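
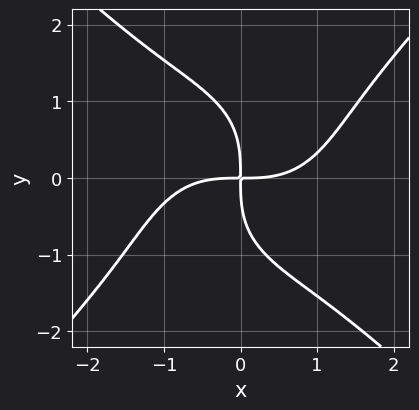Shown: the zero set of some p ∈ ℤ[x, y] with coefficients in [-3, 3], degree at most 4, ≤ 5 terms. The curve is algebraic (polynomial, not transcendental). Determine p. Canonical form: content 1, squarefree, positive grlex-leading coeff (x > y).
First, degree: no degree-3 curve has this shape, so deg p = 4.
Next, observable constraints: one x-axis crossing is at x = 0; it crosses the y-axis at the gridline y = 0.
Finally, fitting integer coefficients to these (and the overall shape) gives p.

x^4 - y^4 - 3*x*y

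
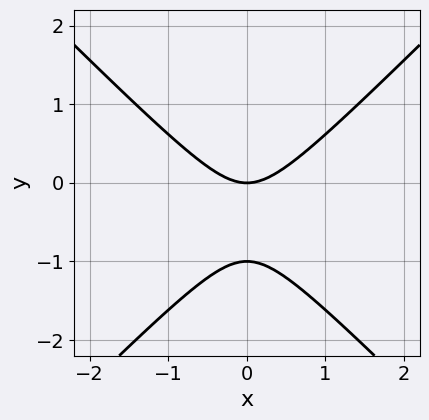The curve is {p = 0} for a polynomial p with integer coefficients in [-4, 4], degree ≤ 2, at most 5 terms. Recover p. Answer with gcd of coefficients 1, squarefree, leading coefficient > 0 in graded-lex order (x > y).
x^2 - y^2 - y

First, degree: the shape is more complex than any degree-1 curve, so deg p = 2.
Then, symmetries: the x ↦ −x reflection is a symmetry, so x appears only in even powers.
Next, against the integer gridlines: the y-axis gridline crossings are at y ∈ {-1, 0}; it crosses the x-axis at the gridline x = 0.
Finally, assembling these constraints gives the stated polynomial.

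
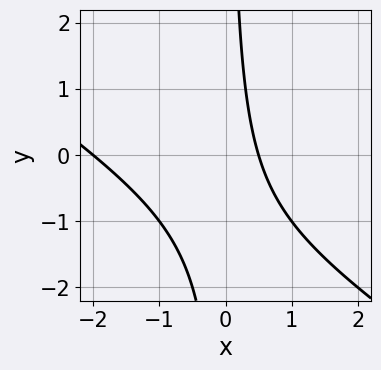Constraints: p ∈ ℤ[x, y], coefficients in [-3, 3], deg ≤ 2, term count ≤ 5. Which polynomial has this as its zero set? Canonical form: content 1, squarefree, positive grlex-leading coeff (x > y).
Degree: no degree-1 curve has this shape, so deg p = 2.
Reading off the gridlines: one x-axis crossing is at x = -2; it misses every integer gridline on the y-axis.
Solving for integer coefficients yields p as stated.

2*x^2 + 3*x*y + 3*x - 2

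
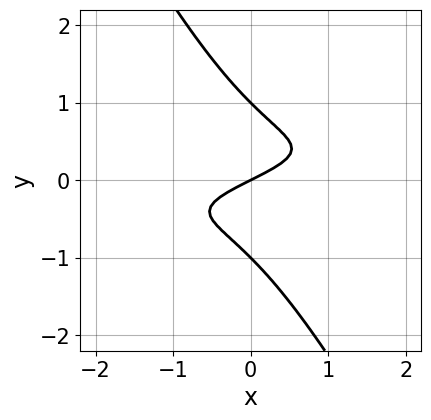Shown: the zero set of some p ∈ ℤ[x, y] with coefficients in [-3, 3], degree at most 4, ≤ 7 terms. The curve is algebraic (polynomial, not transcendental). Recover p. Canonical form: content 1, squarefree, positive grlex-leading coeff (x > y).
x^2*y - 3*x*y^2 - 2*y^3 - x + 2*y

(a) deg p = 3. No degree-2 curve has this shape.
(b) From the visible intercepts: it meets the x-axis at x = 0 (among the integer gridlines); among the integer gridlines, it crosses the y-axis at y ∈ {-1, 0, 1}.
(c) Assembling these constraints gives the stated polynomial.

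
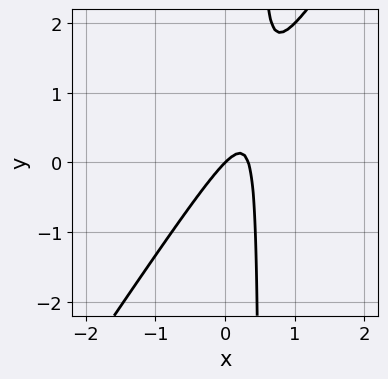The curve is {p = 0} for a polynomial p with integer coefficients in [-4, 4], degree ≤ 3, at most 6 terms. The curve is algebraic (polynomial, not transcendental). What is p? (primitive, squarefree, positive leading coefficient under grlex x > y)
3*x^2 - 2*x*y - x + y

Degree: a generic line meets the curve in up to 2 points, so deg p = 2.
Against the integer gridlines: one x-axis crossing is at x = 0; one y-axis crossing is at y = 0.
These observations pin down the coefficients.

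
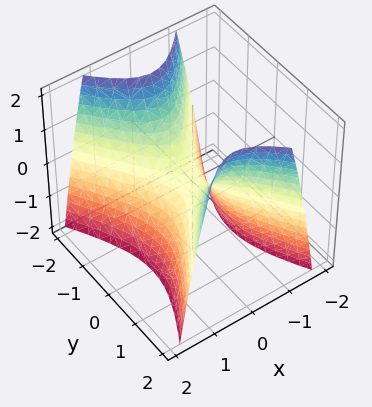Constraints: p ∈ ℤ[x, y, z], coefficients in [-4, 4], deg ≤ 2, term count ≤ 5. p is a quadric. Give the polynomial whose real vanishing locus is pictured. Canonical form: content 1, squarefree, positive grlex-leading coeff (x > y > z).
2*x^2 - y^2 + z

First, degree: a saddle surface; a quadric, so deg p = 2.
Then, symmetries: it's symmetric under y → −y, forcing even powers of y; the x ↦ −x reflection is a symmetry, so x appears only in even powers.
Next, against the integer gridlines: it crosses the y-axis at the gridline y = 0; one x-axis crossing is at x = 0; it crosses the z-axis at the gridline z = 0.
Finally, putting this together gives p.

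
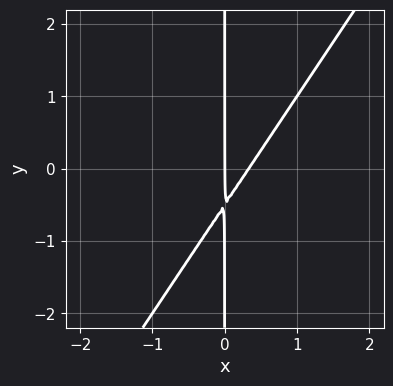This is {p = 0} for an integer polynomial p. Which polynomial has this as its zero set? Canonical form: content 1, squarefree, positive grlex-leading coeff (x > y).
First, deg p = 2.
Then, reading off the gridlines: every point of the y-axis in the box is on the curve; it crosses the x-axis at the gridline x = 0.
Finally, the integer polynomial consistent with all of this is the stated p.

3*x^2 - 2*x*y - x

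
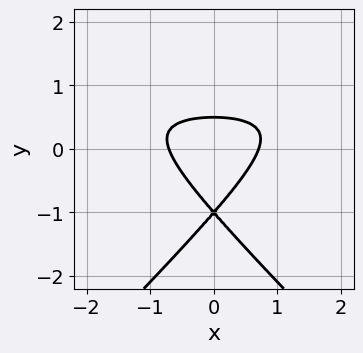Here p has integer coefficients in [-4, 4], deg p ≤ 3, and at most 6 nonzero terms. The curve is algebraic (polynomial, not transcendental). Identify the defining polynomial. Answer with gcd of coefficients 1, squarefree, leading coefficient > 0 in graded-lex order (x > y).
2*x^2*y - 2*y^3 - 2*x^2 - 3*y^2 + 1

First, degree: the shape is more complex than any degree-2 curve, so deg p = 3.
Next, symmetries: mirror symmetry x ↦ −x ⇒ only even powers of x.
Then, reading off the gridlines: it crosses the y-axis at the gridline y = -1.
Finally, putting this together gives p.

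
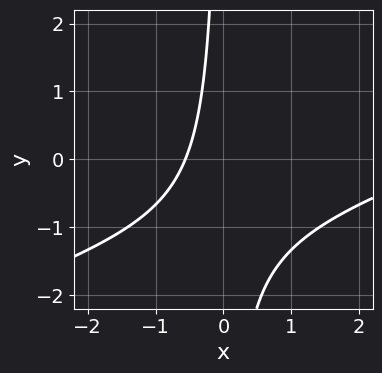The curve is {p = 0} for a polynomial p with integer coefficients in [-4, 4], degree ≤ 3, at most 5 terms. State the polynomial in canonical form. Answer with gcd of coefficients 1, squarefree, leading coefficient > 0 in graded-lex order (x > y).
x^2 - 3*x*y - 3*x - 2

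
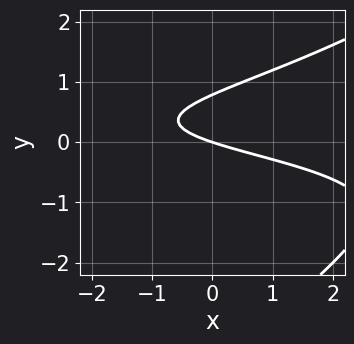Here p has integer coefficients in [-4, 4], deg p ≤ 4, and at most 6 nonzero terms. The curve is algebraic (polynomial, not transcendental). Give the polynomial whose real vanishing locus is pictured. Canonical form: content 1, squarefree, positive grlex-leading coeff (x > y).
x*y^2 - y^3 - 3*y^2 + x + 3*y

First, the degree is 3 — a generic line meets the curve in up to 3 points.
Next, observable constraints: it meets the x-axis at x = 0 (among the integer gridlines); it meets the y-axis at y = 0 (among the integer gridlines).
Finally, fitting integer coefficients to these (and the overall shape) gives p.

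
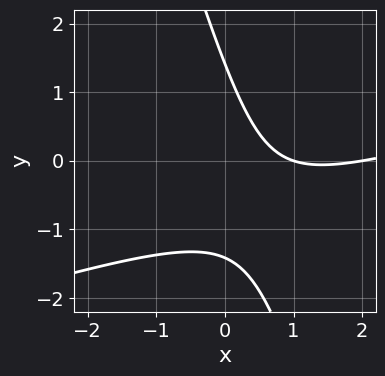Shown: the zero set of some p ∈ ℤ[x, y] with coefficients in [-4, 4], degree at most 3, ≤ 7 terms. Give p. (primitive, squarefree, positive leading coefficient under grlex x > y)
(a) deg p = 2. No degree-1 curve has this shape.
(b) From the visible intercepts: the x-axis gridline crossings are at x ∈ {1, 2}.
(c) The integer polynomial consistent with all of this is the stated p.

x^2 - 3*x*y - y^2 - 3*x + 2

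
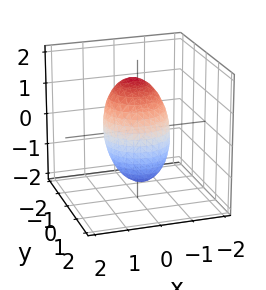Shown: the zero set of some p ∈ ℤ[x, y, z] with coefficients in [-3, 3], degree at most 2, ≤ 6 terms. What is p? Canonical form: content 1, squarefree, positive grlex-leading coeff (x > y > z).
(a) The degree is 2 — the shape is more complex than any degree-1 surface.
(b) Checking where it meets the axes: the x-axis gridline crossings are at x ∈ {-1, 1}; among the integer gridlines, it crosses the y-axis at y ∈ {-1, 1}.
(c) The integer polynomial consistent with all of this is the stated p.

2*x^2 + 2*y^2 + y*z + z^2 - 2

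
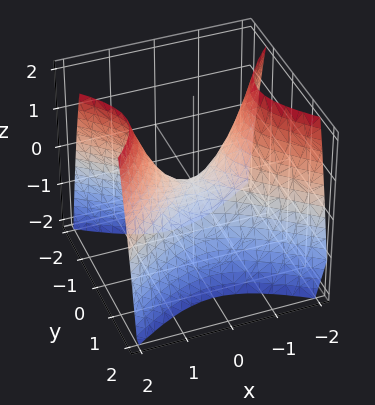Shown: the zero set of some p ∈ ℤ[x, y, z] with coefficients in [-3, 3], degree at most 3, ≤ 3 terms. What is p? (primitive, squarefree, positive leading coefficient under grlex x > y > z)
2*x^2 - 3*y^2 - 2*z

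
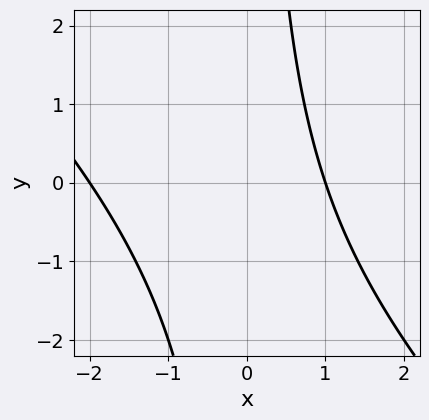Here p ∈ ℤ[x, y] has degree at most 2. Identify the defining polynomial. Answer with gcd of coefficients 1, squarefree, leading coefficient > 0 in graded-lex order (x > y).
x^2 + x*y + x - 2

(a) deg p = 2. The shape is more complex than any degree-1 curve.
(b) From the visible intercepts: the x-axis gridline crossings are at x ∈ {-2, 1}; no y-intercept at any integer in the box.
(c) Matching integer coefficients to the picture gives p.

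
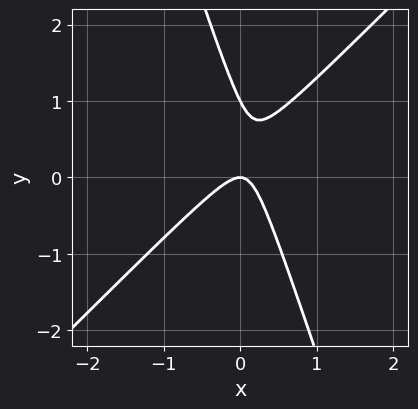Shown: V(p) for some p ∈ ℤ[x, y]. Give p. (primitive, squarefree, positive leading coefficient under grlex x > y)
deg p = 2.
Against the integer gridlines: one x-axis crossing is at x = 0; among the integer gridlines, it crosses the y-axis at y ∈ {0, 1}.
These observations pin down the coefficients.

3*x^2 - 2*x*y - y^2 + y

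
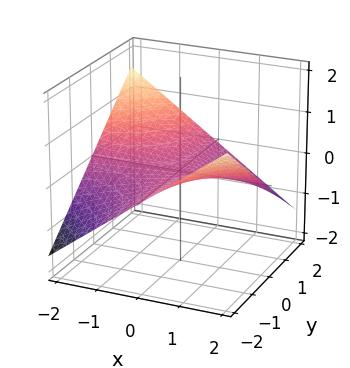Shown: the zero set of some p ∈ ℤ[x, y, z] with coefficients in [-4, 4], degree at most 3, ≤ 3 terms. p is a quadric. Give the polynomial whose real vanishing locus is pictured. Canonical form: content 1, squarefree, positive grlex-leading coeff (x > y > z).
Degree: a hyperbolic paraboloid; a quadric, so deg p = 2.
From the axis intercepts and sections: it meets the z-axis at z = 0 (among the integer gridlines); the visible y-axis segment lies entirely on the surface; the visible x-axis segment lies entirely on the surface.
Putting this together gives p.

x*y + 3*z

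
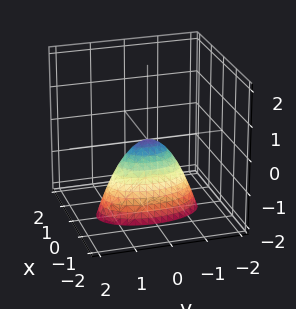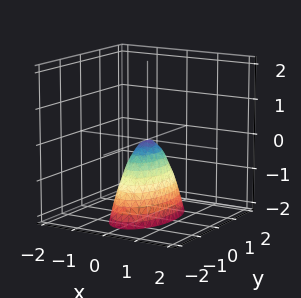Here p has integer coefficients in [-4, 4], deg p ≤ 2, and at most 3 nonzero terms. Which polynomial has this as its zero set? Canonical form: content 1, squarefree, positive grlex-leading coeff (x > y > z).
3*x^2 + y^2 + z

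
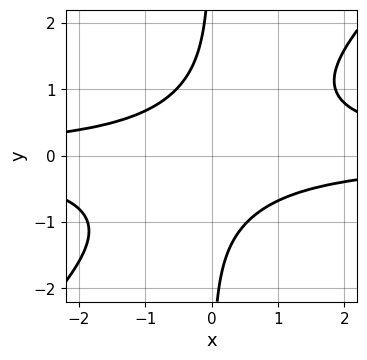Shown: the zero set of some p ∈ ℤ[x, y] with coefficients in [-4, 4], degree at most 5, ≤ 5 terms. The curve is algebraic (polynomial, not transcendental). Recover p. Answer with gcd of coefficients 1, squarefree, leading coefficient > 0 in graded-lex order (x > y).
3*x^2*y^2 - 3*x*y^3 - x*y - 3

First, degree: the shape is more complex than any degree-3 curve, so deg p = 4.
Next, reading off the gridlines: it misses every integer gridline on the y-axis; no x-intercept at any integer in the box.
Finally, solving for integer coefficients yields p as stated.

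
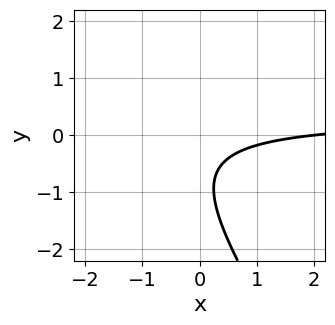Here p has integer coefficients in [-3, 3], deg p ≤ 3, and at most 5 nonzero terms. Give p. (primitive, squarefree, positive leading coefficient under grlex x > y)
3*x*y + 2*y^2 - x + 3*y + 2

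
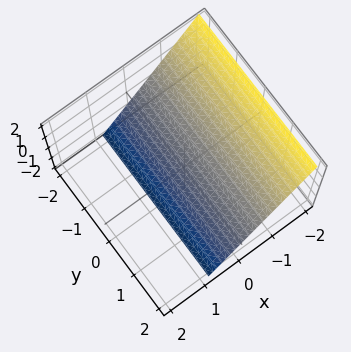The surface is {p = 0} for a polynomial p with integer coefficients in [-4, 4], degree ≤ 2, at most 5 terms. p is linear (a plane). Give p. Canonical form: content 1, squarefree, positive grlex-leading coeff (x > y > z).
(a) The degree is 1 — every cross-section is a straight line — this is a plane.
(b) Reading off the gridlines: the surface avoids every integer y-axis point in the box; it crosses the z-axis at the gridline z = -1.
(c) Putting this together gives p.

3*x + 2*z + 2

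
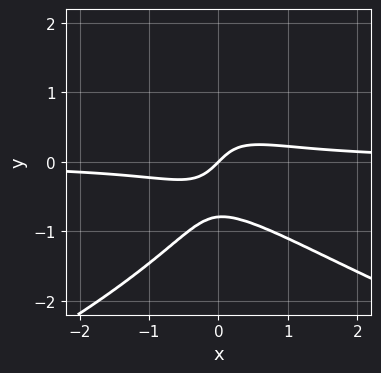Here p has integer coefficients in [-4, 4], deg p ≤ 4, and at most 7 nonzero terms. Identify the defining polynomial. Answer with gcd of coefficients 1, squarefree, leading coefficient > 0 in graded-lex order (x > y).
2*y^4 + 3*x^2*y + 2*x*y^2 - x + y

The degree is 4 — a generic line meets the curve in up to 4 points.
Reading off the gridlines: it crosses the y-axis at the gridline y = 0; it meets the x-axis at x = 0 (among the integer gridlines).
The integer polynomial consistent with all of this is the stated p.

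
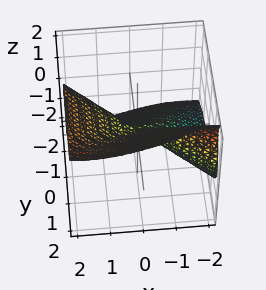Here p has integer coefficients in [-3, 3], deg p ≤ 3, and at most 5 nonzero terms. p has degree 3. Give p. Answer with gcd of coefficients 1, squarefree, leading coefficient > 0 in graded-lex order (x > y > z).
x^3 - 3*x*z^2 + 2*y^3 - 3*z^3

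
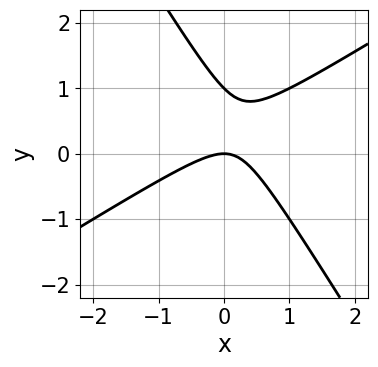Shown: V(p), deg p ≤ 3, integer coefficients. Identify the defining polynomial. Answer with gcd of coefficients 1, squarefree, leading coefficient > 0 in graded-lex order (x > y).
1. deg p = 2. No degree-1 curve has this shape.
2. From the visible intercepts: one x-axis crossing is at x = 0; among the integer gridlines, it crosses the y-axis at y ∈ {0, 1}.
3. These observations pin down the coefficients.

x^2 - x*y - y^2 + y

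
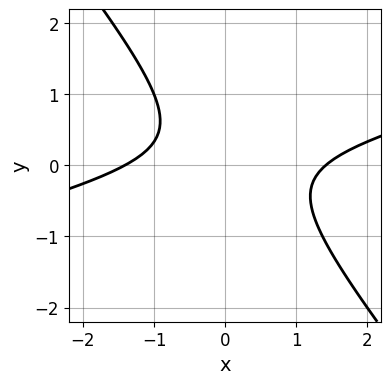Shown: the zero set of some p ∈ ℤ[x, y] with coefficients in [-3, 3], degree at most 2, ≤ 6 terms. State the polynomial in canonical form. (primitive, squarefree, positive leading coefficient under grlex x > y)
Degree: a generic line meets the curve in up to 2 points, so deg p = 2.
Observable constraints: no y-intercept at any integer in the box.
Assembling these constraints gives the stated polynomial.

x^2 - 3*x*y - 3*y^2 + y - 2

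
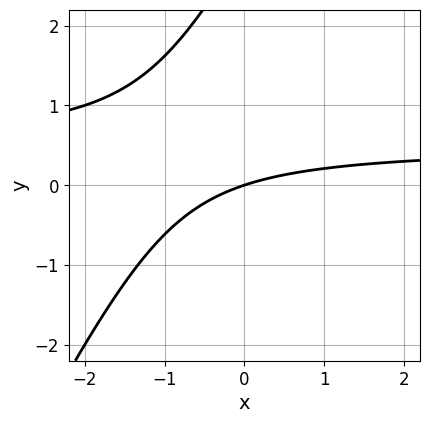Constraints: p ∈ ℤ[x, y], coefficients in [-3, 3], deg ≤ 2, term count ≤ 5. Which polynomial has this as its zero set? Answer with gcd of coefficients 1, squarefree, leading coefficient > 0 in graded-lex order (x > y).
deg p = 2.
Against the integer gridlines: it crosses the x-axis at the gridline x = 0; it crosses the y-axis at the gridline y = 0.
Assembling these constraints gives the stated polynomial.

2*x*y - y^2 - x + 3*y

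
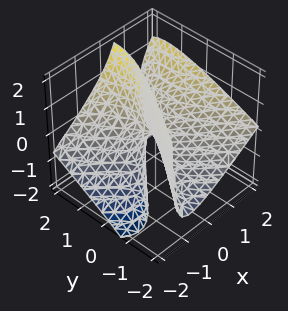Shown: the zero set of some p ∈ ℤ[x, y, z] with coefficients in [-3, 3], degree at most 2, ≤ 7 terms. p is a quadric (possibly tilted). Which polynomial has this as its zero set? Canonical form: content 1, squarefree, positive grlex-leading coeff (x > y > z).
1. The degree is 2 — no degree-1 surface has this shape.
2. Reading off the gridlines: one y-axis crossing is at y = 0; it meets the x-axis at x = 0 (among the integer gridlines); it meets the z-axis at z = 0 (among the integer gridlines).
3. These observations pin down the coefficients.

2*x^2 - 3*x*z - y^2 + 2*y*z - z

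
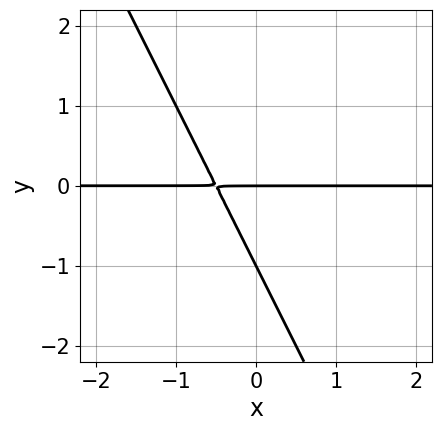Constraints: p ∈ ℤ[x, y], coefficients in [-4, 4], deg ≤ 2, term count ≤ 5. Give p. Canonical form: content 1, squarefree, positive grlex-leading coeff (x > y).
Degree: no degree-1 curve has this shape, so deg p = 2.
Reading off the gridlines: the visible x-axis segment lies entirely on the curve; among the integer gridlines, it crosses the y-axis at y ∈ {-1, 0}.
These observations pin down the coefficients.

2*x*y + y^2 + y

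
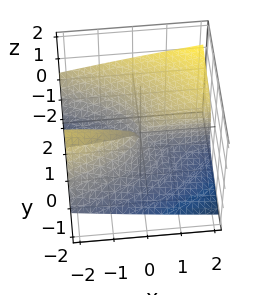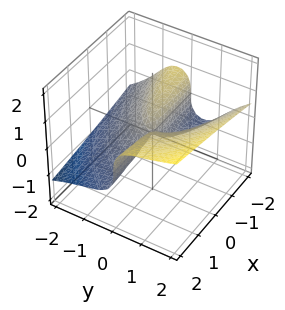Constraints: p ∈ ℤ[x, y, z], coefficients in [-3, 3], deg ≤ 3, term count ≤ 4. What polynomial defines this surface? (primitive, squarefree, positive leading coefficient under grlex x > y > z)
y^3 - 2*y^2*z - z^3 + x*y

First, deg p = 3.
Next, from the visible intercepts: every point of the x-axis in the box is on the surface; it crosses the y-axis at the gridline y = 0; it crosses the z-axis at the gridline z = 0.
Finally, these observations pin down the coefficients.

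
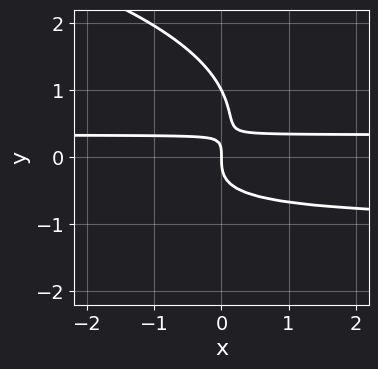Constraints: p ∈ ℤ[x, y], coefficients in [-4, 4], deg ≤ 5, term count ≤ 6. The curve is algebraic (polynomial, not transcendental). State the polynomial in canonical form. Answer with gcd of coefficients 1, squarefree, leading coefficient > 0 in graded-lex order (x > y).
2*y^4 + 3*x*y^2 - 2*y^3 + 2*x*y - x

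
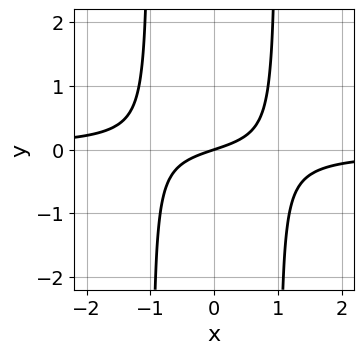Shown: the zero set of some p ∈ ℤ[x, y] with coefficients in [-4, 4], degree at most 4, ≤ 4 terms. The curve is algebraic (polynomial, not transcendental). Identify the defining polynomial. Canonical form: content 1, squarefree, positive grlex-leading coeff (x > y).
1. Degree: no degree-2 curve has this shape, so deg p = 3.
2. Observable constraints: one x-axis crossing is at x = 0; it crosses the y-axis at the gridline y = 0.
3. Assembling these constraints gives the stated polynomial.

3*x^2*y + x - 3*y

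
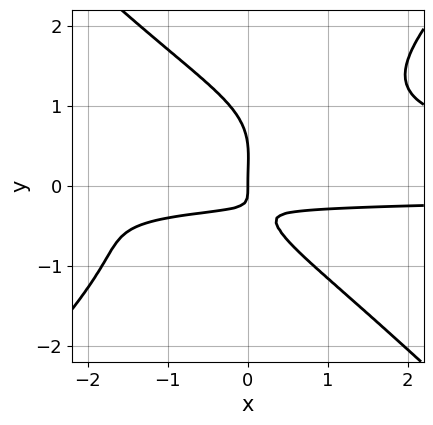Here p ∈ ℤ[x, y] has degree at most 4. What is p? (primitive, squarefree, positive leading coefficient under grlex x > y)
First, the degree is 4 — a generic line meets the curve in up to 4 points.
Next, against the integer gridlines: it crosses the x-axis at the gridline x = 0; it meets the y-axis at y = 0 (among the integer gridlines).
Finally, matching integer coefficients to the picture gives p.

2*x^2*y^2 - 2*y^4 + y^3 - 3*x*y - x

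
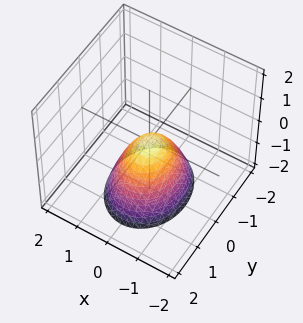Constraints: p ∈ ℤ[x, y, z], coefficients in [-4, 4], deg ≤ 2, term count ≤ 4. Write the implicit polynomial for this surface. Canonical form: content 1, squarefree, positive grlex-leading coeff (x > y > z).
3*x^2 + 2*y^2 + 2*z

Degree: a paraboloid; a quadric, so deg p = 2.
Symmetries: it's symmetric under x → −x, forcing even powers of x; mirror symmetry y ↦ −y ⇒ only even powers of y.
Observable constraints: it crosses the x-axis at the gridline x = 0; it meets the z-axis at z = 0 (among the integer gridlines); it meets the y-axis at y = 0 (among the integer gridlines).
Putting this together gives p.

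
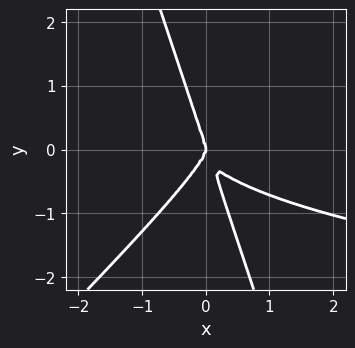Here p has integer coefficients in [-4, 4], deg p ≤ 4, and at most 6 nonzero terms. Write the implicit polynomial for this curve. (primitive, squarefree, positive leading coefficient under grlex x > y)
First, deg p = 4. The shape is more complex than any degree-3 curve.
Then, from the visible intercepts: it crosses the x-axis at the gridline x = 0; it crosses the y-axis at the gridline y = 0.
Finally, together with the visible shape, these determine p as stated.

3*x^2*y^2 - 2*x*y^3 - y^4 - 2*x^3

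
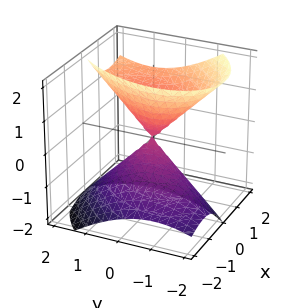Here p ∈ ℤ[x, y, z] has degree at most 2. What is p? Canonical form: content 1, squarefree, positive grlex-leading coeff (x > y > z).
1. Degree: no degree-1 surface has this shape, so deg p = 2.
2. From the axis intercepts and sections: it crosses the x-axis at the gridline x = 0; it crosses the z-axis at the gridline z = 0.
3. Assembling these constraints gives the stated polynomial.

3*x^2 - 2*x*y - 3*x*z + 2*y^2 - 2*z^2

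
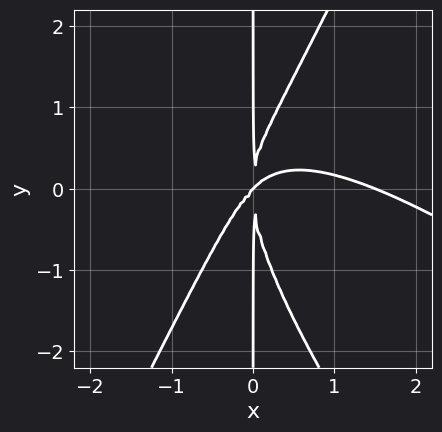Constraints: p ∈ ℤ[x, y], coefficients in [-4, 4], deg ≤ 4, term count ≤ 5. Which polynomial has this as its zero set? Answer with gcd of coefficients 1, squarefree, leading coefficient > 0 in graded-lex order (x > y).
2*x^4 + 3*x^3*y - x*y^3 - 3*x^3 + 3*x^2*y

First, the degree is 4 — no degree-3 curve has this shape.
Then, observable constraints: the visible y-axis segment lies entirely on the curve; one x-axis crossing is at x = 0.
Finally, fitting integer coefficients to these (and the overall shape) gives p.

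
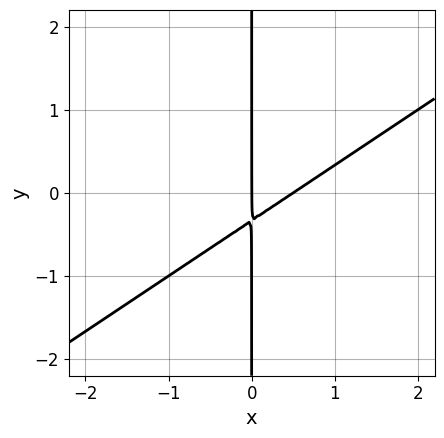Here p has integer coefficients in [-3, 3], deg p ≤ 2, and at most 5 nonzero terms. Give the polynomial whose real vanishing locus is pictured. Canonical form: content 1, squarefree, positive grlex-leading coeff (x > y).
(a) deg p = 2. No degree-1 curve has this shape.
(b) Checking where it meets the axes: it meets the x-axis at x = 0 (among the integer gridlines); every point of the y-axis in the box is on the curve.
(c) Putting this together gives p.

2*x^2 - 3*x*y - x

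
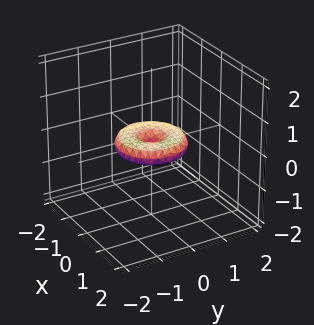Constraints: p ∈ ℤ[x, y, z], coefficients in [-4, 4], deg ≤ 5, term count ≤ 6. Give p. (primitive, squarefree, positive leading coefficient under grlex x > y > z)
First, degree: no degree-3 surface has this shape, so deg p = 4.
Then, symmetries: rotational symmetry about the z-axis ⇒ p depends on x, y only through x² + y².
Then, observable constraints: a circular section at z = 0 has radius exactly 1; among the integer gridlines, it crosses the y-axis at y ∈ {-1, 0, 1}; among the integer gridlines, it crosses the x-axis at x ∈ {-1, 0, 1}.
Finally, assembling these constraints gives the stated polynomial.

x^4 + 2*x^2*y^2 + y^4 - x^2 - y^2 + 3*z^2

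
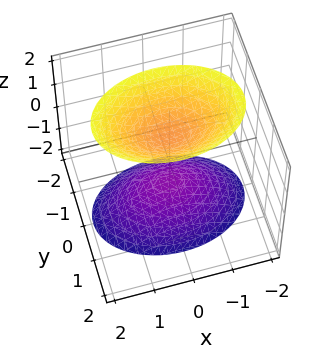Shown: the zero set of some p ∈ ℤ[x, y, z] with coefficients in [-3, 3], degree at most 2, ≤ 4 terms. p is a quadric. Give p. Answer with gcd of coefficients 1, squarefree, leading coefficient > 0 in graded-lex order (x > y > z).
x^2 + 2*y^2 - z^2 + 1

First, I count 2 distinct pieces.
Next, deg p = 2.
Next, symmetries: mirror symmetry y ↦ −y ⇒ only even powers of y; the x ↦ −x reflection is a symmetry, so x appears only in even powers; mirror symmetry z ↦ −z ⇒ only even powers of z.
Next, from the visible intercepts: among the integer gridlines, it crosses the z-axis at z ∈ {-1, 1}; it misses every integer gridline on the y-axis; the surface avoids every integer x-axis point in the box.
Finally, these observations pin down the coefficients.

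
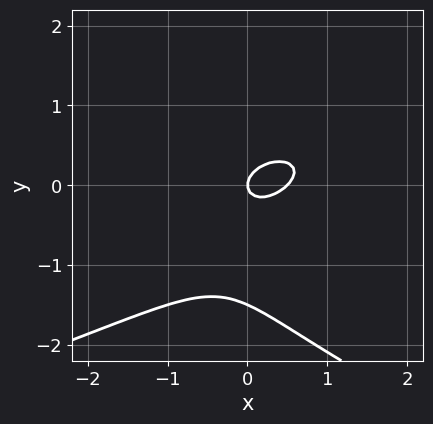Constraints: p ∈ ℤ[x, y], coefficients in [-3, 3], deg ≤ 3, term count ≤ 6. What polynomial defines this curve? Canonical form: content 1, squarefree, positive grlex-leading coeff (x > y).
2*y^3 + 2*x^2 - 2*x*y + 3*y^2 - x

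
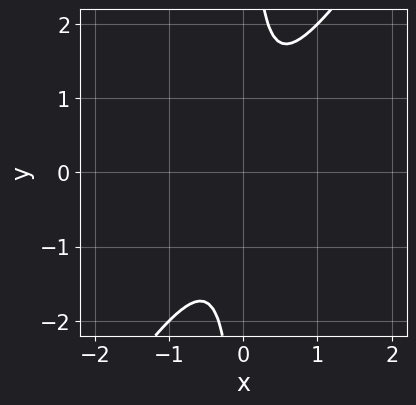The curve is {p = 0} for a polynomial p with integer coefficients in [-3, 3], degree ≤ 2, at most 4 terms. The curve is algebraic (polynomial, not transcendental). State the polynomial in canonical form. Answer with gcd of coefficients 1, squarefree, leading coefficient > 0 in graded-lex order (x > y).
3*x^2 - 2*x*y + 1

First, degree: the shape is more complex than any degree-1 curve, so deg p = 2.
Next, from the visible intercepts: it misses every integer gridline on the y-axis; it misses every integer gridline on the x-axis.
Finally, the integer polynomial consistent with all of this is the stated p.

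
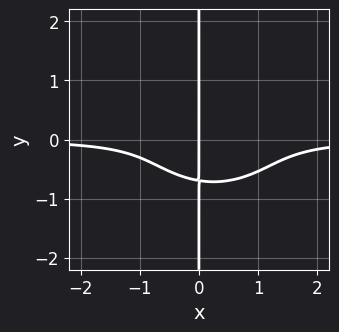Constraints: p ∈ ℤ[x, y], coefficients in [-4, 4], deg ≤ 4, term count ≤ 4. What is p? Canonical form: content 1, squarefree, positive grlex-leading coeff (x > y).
2*x^3*y + 3*x*y^3 - x^2*y + x

The degree is 4 — no degree-3 curve has this shape.
From the axis intercepts and sections: every point of the y-axis in the box is on the curve; one x-axis crossing is at x = 0.
Fitting integer coefficients to these (and the overall shape) gives p.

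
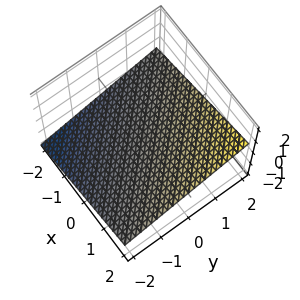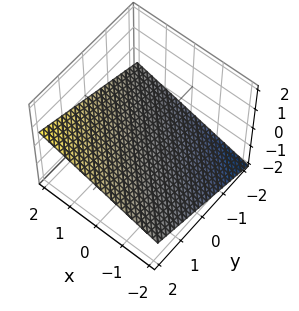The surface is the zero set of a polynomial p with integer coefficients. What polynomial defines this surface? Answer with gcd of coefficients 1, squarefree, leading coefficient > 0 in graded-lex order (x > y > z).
x + y - 3*z - 2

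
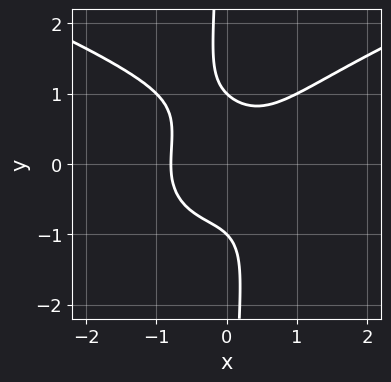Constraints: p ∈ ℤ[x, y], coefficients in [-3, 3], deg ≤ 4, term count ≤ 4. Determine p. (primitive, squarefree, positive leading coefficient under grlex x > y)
1. deg p = 4. The shape is more complex than any degree-3 curve.
2. From the axis intercepts and sections: the y-axis gridline crossings are at y ∈ {-1, 1}.
3. These observations pin down the coefficients.

2*x*y^3 - 2*x^3 + y^2 - 1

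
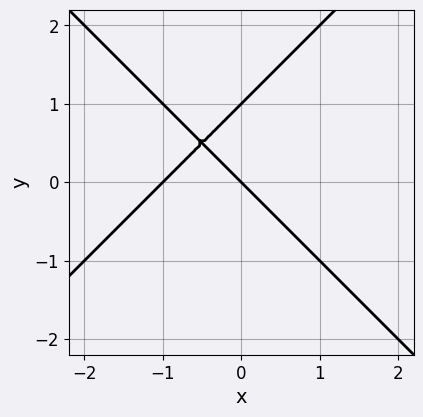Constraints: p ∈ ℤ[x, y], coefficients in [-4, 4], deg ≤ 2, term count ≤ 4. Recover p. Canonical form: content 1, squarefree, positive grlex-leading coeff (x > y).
x^2 - y^2 + x + y

The degree is 2 — the shape is more complex than any degree-1 curve.
Observable constraints: among the integer gridlines, it crosses the x-axis at x ∈ {-1, 0}; among the integer gridlines, it crosses the y-axis at y ∈ {0, 1}.
Putting this together gives p.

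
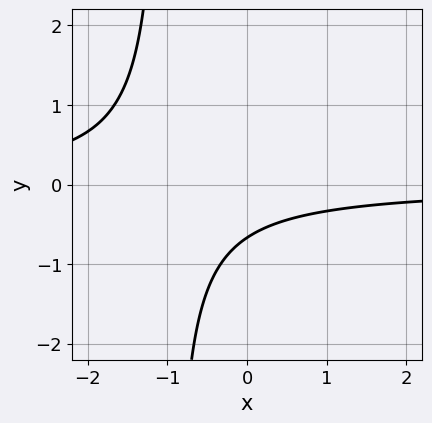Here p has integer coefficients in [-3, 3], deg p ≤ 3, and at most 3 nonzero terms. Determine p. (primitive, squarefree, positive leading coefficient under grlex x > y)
Degree: no degree-1 curve has this shape, so deg p = 2.
Against the integer gridlines: it misses every integer gridline on the x-axis.
Putting this together gives p.

3*x*y + 3*y + 2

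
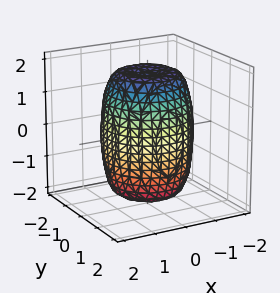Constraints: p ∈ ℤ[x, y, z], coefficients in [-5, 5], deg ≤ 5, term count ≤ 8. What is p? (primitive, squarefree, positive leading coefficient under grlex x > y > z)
First, the degree is 4 — a generic line meets the surface in up to 4 points.
Then, symmetries: every cross-section ⟂ z is a circle, so x, y appear only via x² + y².
Then, from the visible intercepts: a circular section at z = -1 has radius between 1 and 2.
Finally, these observations pin down the coefficients.

2*x^4 + 4*x^2*y^2 + 2*y^4 - 2*x^2 - 2*y^2 + z^2 - 3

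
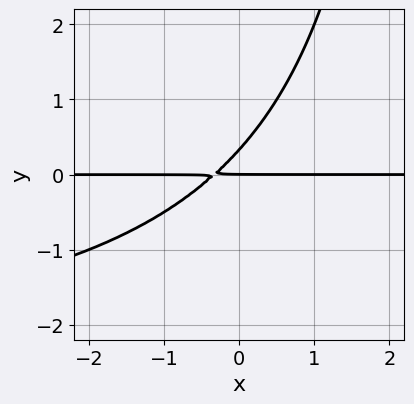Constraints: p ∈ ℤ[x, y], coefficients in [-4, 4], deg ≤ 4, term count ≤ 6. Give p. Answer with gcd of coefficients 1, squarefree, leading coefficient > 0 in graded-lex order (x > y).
x*y^2 + 3*x*y - 3*y^2 + y

First, the degree is 3 — no degree-2 curve has this shape.
Next, against the integer gridlines: it crosses the y-axis at the gridline y = 0; every point of the x-axis in the box is on the curve.
Finally, the integer polynomial consistent with all of this is the stated p.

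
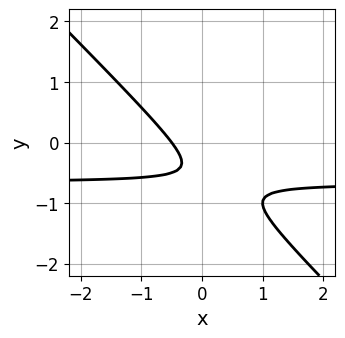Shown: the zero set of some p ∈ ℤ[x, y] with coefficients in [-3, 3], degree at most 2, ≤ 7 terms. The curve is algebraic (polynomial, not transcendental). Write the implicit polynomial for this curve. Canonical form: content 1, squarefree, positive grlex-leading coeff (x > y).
1. Degree: a generic line meets the curve in up to 2 points, so deg p = 2.
2. Checking where it meets the axes: it misses every integer gridline on the y-axis.
3. Solving for integer coefficients yields p as stated.

3*x*y + 3*y^2 + 2*x + 3*y + 1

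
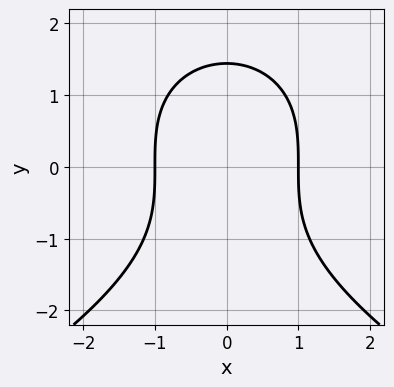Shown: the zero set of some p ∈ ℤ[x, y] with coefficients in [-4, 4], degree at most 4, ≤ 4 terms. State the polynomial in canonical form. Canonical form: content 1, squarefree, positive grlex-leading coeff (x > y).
(a) Degree: a generic line meets the curve in up to 3 points, so deg p = 3.
(b) Symmetries: it's symmetric under x → −x, forcing even powers of x.
(c) Observable constraints: the x-axis gridline crossings are at x ∈ {-1, 1}.
(d) Together with the visible shape, these determine p as stated.

y^3 + 3*x^2 - 3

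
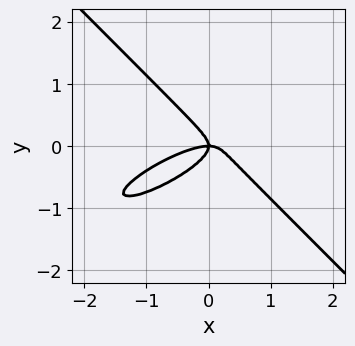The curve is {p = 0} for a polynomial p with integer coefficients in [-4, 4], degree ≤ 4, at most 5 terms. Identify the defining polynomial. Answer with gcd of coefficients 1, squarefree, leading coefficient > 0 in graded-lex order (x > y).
x^3 - 2*x^2*y + 3*y^3 + x*y

(a) The degree is 3 — the shape is more complex than any degree-2 curve.
(b) Observable constraints: one x-axis crossing is at x = 0; it crosses the y-axis at the gridline y = 0.
(c) Solving for integer coefficients yields p as stated.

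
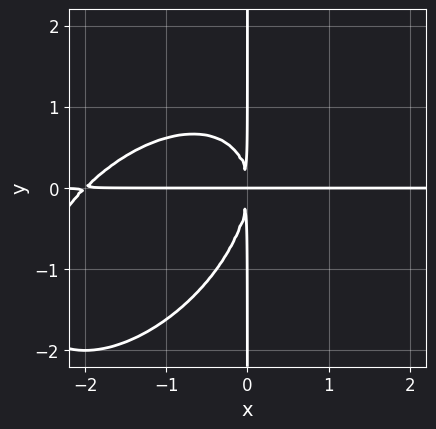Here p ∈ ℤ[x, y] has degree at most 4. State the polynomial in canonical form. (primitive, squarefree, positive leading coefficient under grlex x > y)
x^3*y - x^2*y^2 + x*y^3 + 2*x^2*y

First, deg p = 4. No degree-3 curve has this shape.
Next, against the integer gridlines: the visible y-axis segment lies entirely on the curve; every point of the x-axis in the box is on the curve.
Finally, solving for integer coefficients yields p as stated.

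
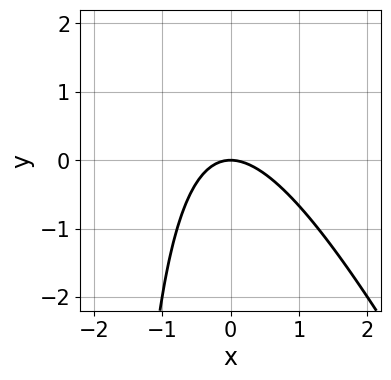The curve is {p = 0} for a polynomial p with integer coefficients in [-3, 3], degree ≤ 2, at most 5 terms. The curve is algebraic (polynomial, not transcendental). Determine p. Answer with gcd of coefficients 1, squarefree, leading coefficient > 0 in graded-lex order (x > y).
2*x^2 + x*y + 2*y

First, deg p = 2. No degree-1 curve has this shape.
Next, reading off the gridlines: it meets the y-axis at y = 0 (among the integer gridlines); it meets the x-axis at x = 0 (among the integer gridlines).
Finally, together with the visible shape, these determine p as stated.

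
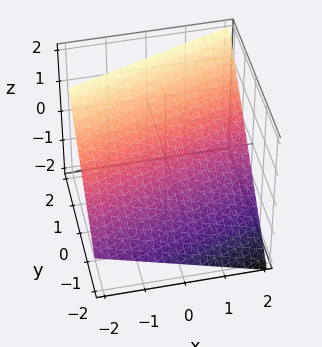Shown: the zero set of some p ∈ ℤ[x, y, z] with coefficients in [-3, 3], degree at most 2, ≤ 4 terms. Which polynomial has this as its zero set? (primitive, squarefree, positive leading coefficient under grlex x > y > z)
x - 3*y + 3*z - 2

Degree: the surface is flat (a plane), so deg p = 1.
Against the integer gridlines: one x-axis crossing is at x = 2.
Assembling these constraints gives the stated polynomial.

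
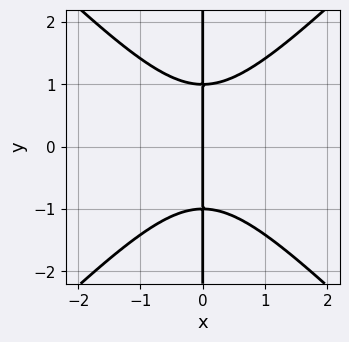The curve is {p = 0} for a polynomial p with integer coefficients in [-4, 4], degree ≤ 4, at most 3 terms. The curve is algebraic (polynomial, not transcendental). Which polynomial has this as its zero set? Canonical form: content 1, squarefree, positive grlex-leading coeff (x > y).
1. The degree is 3 — the shape is more complex than any degree-2 curve.
2. Symmetries: mirror symmetry y ↦ −y ⇒ only even powers of y.
3. Checking where it meets the axes: every point of the y-axis in the box is on the curve; one x-axis crossing is at x = 0.
4. Fitting integer coefficients to these (and the overall shape) gives p.

x^3 - x*y^2 + x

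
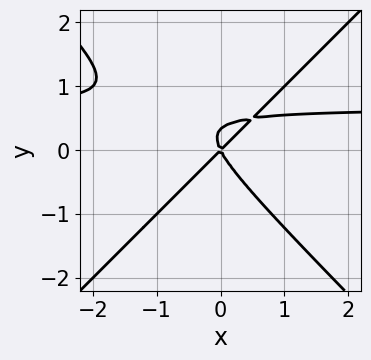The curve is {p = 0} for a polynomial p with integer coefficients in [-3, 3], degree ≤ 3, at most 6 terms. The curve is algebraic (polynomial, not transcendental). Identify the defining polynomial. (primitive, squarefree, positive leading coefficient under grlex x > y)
First, degree: the shape is more complex than any degree-2 curve, so deg p = 3.
Then, reading off the gridlines: it crosses the y-axis at the gridline y = 0; it crosses the x-axis at the gridline x = 0.
Finally, solving for integer coefficients yields p as stated.

3*x^2*y - 3*y^3 - 2*x^2 + x*y + y^2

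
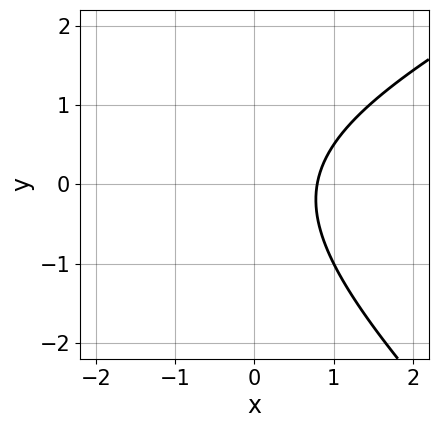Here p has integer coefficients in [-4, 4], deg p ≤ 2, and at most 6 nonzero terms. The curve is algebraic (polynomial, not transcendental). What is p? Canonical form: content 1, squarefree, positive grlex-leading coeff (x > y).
x^2 - x*y - 2*y^2 + 3*x - 3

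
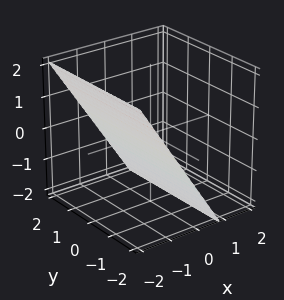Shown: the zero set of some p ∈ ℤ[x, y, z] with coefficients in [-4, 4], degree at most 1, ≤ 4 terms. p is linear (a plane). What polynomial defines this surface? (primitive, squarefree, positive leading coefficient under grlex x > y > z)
3*x + 2*z + 2

1. deg p = 1. Every cross-section is a straight line — this is a plane.
2. From the visible intercepts: one z-axis crossing is at z = -1; the surface avoids every integer y-axis point in the box.
3. Matching integer coefficients to the picture gives p.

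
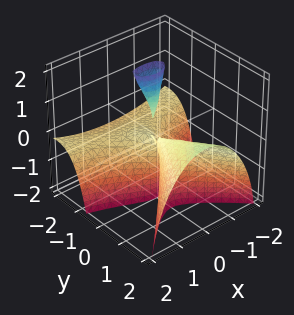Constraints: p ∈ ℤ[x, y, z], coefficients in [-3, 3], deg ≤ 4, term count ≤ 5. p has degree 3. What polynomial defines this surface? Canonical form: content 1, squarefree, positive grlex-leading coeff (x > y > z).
2*x^2*y - y^3 + 3*y^2*z + y*z^2 + 3*x^2

1. I count 3 distinct pieces. They look like related sheets of one shape, so recover p as a whole.
2. deg p = 3. The shape is more complex than any degree-2 surface.
3. Observable constraints: the visible z-axis segment lies entirely on the surface; one x-axis crossing is at x = 0.
4. The integer polynomial consistent with all of this is the stated p.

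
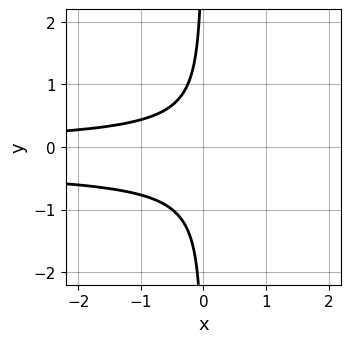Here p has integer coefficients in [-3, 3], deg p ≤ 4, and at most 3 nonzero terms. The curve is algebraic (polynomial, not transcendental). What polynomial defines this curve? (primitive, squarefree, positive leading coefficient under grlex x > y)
3*x*y^2 + x*y + 1

1. deg p = 3. A generic line meets the curve in up to 3 points.
2. Against the integer gridlines: no y-intercept at any integer in the box; the curve avoids every integer x-axis point in the box.
3. The integer polynomial consistent with all of this is the stated p.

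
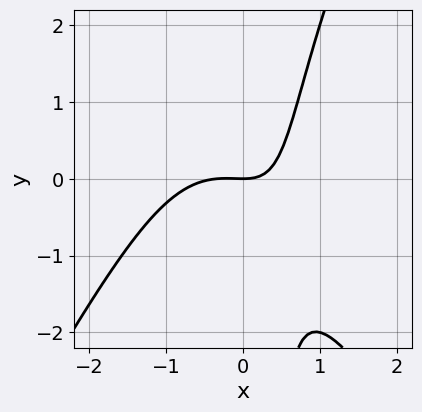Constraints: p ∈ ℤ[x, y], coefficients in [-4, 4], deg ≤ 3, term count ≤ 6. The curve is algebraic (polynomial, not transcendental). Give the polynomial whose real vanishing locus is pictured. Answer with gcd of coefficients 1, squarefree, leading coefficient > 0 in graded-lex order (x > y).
3*x^3 - x*y^2 + x^2 + 3*x*y - 3*y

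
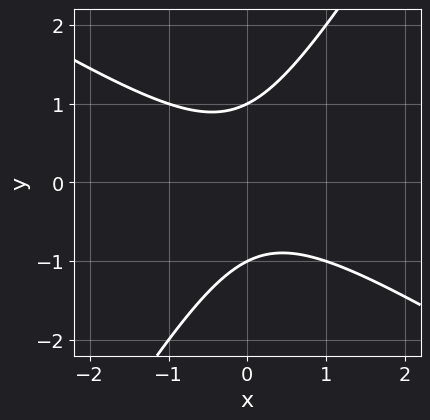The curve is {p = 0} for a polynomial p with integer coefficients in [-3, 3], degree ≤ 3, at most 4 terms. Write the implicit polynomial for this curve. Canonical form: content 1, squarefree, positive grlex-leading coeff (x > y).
x^2 + x*y - y^2 + 1

1. Degree: the shape is more complex than any degree-1 curve, so deg p = 2.
2. Against the integer gridlines: no x-intercept at any integer in the box; the y-axis gridline crossings are at y ∈ {-1, 1}.
3. The integer polynomial consistent with all of this is the stated p.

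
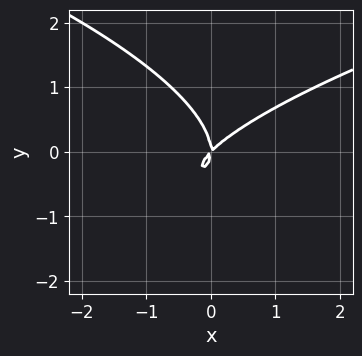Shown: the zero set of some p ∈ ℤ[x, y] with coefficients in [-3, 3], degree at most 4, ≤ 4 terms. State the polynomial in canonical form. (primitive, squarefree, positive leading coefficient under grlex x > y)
(a) deg p = 3. The shape is more complex than any degree-2 curve.
(b) Checking where it meets the axes: it crosses the y-axis at the gridline y = 0; it crosses the x-axis at the gridline x = 0.
(c) These observations pin down the coefficients.

y^3 - x^2 + x*y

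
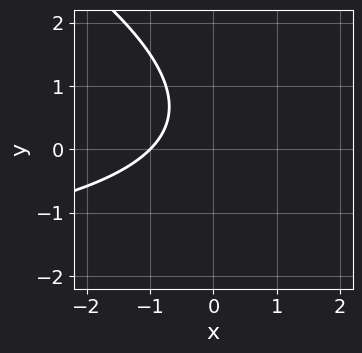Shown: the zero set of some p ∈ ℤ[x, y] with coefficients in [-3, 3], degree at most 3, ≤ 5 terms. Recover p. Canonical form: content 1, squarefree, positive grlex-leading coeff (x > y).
x*y + 2*y^2 + 3*x - 2*y + 3

Degree: no degree-1 curve has this shape, so deg p = 2.
Reading off the gridlines: no y-intercept at any integer in the box; it crosses the x-axis at the gridline x = -1.
Together with the visible shape, these determine p as stated.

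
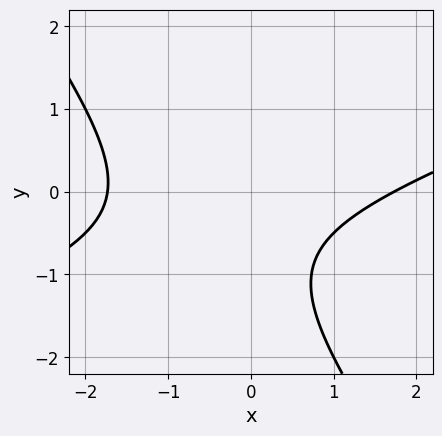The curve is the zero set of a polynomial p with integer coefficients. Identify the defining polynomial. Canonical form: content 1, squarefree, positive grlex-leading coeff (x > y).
(a) The degree is 2 — a generic line meets the curve in up to 2 points.
(b) From the axis intercepts and sections: it misses every integer gridline on the y-axis.
(c) Fitting integer coefficients to these (and the overall shape) gives p.

x^2 - 2*x*y - 2*y^2 - 3*y - 3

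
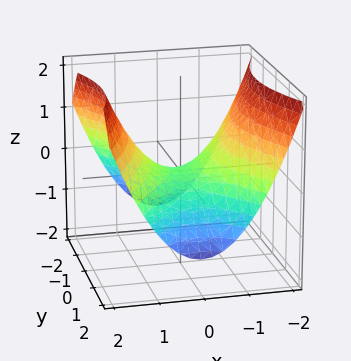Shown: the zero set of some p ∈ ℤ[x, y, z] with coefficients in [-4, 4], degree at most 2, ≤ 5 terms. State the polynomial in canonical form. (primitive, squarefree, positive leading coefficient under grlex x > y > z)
2*x^2 - y^2 - 3*z

1. The degree is 2 — a saddle surface; a quadric.
2. Symmetries: it's symmetric under x → −x, forcing even powers of x; it's symmetric under y → −y, forcing even powers of y.
3. From the axis intercepts and sections: it crosses the z-axis at the gridline z = 0; it meets the y-axis at y = 0 (among the integer gridlines).
4. Together with the visible shape, these determine p as stated.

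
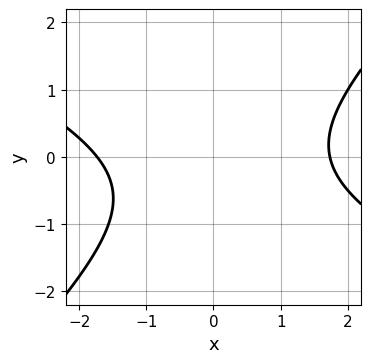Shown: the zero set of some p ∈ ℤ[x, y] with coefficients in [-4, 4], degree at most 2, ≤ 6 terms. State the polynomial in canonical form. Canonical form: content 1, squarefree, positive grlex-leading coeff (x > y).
x^2 + x*y - 2*y^2 - y - 3

deg p = 2.
From the visible intercepts: it misses every integer gridline on the y-axis.
Matching integer coefficients to the picture gives p.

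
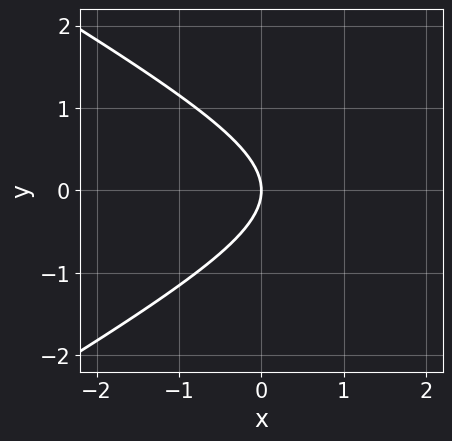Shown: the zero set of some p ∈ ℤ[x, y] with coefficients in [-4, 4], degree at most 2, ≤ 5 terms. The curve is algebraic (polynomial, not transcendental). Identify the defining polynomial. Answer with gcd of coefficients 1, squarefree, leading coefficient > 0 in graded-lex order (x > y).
x^2 - 3*y^2 - 3*x

First, degree: the shape is more complex than any degree-1 curve, so deg p = 2.
Then, symmetries: it's symmetric under y → −y, forcing even powers of y.
Then, from the axis intercepts and sections: it crosses the y-axis at the gridline y = 0; one x-axis crossing is at x = 0.
Finally, matching integer coefficients to the picture gives p.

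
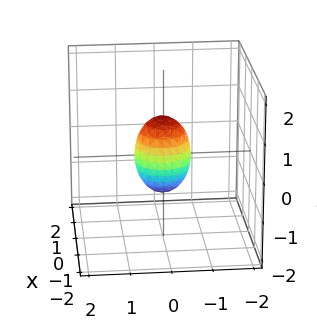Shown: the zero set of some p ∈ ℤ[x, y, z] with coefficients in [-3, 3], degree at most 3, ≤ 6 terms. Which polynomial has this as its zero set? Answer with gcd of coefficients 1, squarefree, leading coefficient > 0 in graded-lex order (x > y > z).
1. The degree is 2 — a closed, bounded, convex surface; a quadric.
2. Symmetries: rotational symmetry about the z-axis ⇒ p depends on x, y only through x² + y²; it's symmetric under z → −z, forcing even powers of z.
3. Against the integer gridlines: a circular section at z = 0 has radius between 0 and 1; among the integer gridlines, it crosses the z-axis at z ∈ {-1, 1}.
4. Assembling these constraints gives the stated polynomial.

2*x^2 + 2*y^2 + z^2 - 1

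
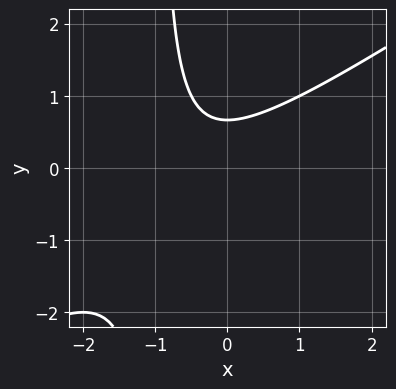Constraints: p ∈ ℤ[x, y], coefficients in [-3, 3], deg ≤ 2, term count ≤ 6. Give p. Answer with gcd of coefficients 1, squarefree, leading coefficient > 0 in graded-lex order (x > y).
The degree is 2 — a generic line meets the curve in up to 2 points.
Reading off the gridlines: no x-intercept at any integer in the box.
Putting this together gives p.

2*x^2 - 3*x*y + 2*x - 3*y + 2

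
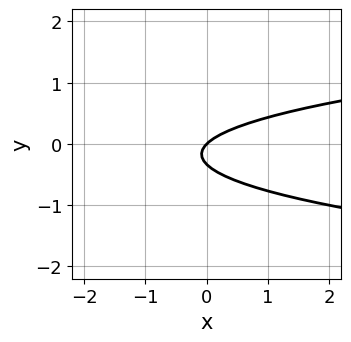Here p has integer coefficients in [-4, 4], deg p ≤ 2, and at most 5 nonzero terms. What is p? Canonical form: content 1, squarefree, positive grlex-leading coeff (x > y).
3*y^2 - x + y

(a) The degree is 2 — no degree-1 curve has this shape.
(b) Reading off the gridlines: one x-axis crossing is at x = 0; it crosses the y-axis at the gridline y = 0.
(c) Assembling these constraints gives the stated polynomial.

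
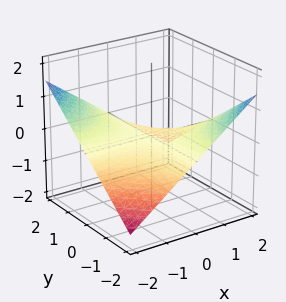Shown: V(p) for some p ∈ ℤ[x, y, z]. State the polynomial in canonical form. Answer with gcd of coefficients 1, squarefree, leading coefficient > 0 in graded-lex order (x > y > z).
The degree is 2 — a hyperbolic paraboloid; a quadric.
From the visible intercepts: every point of the y-axis in the box is on the surface; every point of the x-axis in the box is on the surface; one z-axis crossing is at z = 0.
Matching integer coefficients to the picture gives p.

x*y + 3*z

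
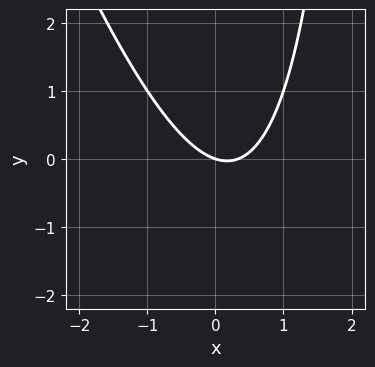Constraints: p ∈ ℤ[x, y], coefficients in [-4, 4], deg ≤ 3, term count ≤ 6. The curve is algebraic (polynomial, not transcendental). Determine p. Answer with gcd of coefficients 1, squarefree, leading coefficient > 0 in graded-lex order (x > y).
3*x^2 + x*y - x - 3*y

1. deg p = 2. The shape is more complex than any degree-1 curve.
2. From the visible intercepts: it crosses the y-axis at the gridline y = 0; it meets the x-axis at x = 0 (among the integer gridlines).
3. Solving for integer coefficients yields p as stated.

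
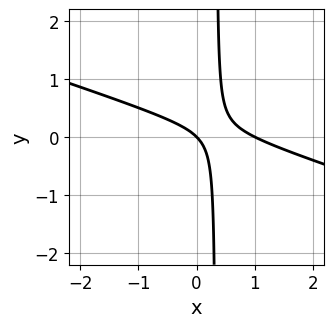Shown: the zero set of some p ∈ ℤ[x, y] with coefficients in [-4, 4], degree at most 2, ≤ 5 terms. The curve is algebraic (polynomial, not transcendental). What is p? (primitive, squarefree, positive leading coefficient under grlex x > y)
(a) deg p = 2. A generic line meets the curve in up to 2 points.
(b) Against the integer gridlines: the x-axis gridline crossings are at x ∈ {0, 1}; it crosses the y-axis at the gridline y = 0.
(c) These observations pin down the coefficients.

x^2 + 3*x*y - x - y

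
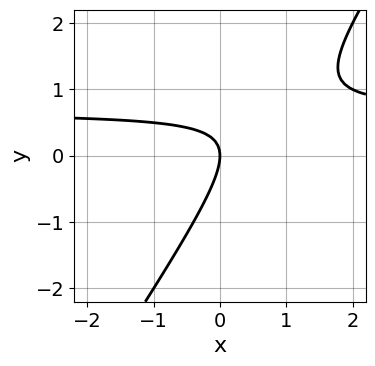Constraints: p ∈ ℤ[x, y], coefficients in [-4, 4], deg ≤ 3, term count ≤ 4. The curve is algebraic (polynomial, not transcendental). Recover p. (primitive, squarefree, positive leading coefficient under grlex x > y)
3*x*y - 2*y^2 - 2*x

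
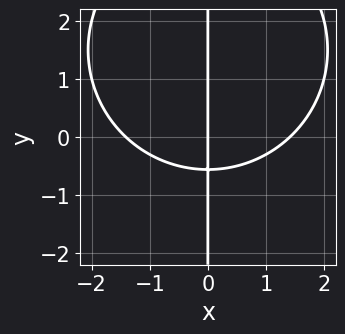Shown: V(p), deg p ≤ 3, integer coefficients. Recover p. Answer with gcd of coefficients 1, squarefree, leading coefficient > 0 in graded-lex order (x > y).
deg p = 3. No degree-2 curve has this shape.
Checking where it meets the axes: every point of the y-axis in the box is on the curve; one x-axis crossing is at x = 0.
Matching integer coefficients to the picture gives p.

x^3 + x*y^2 - 3*x*y - 2*x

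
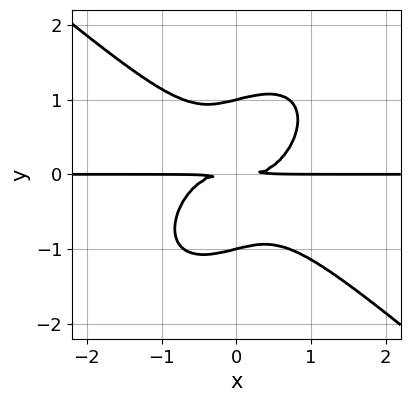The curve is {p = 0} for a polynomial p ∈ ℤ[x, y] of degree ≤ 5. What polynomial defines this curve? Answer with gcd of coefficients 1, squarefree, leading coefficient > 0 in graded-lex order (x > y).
(a) deg p = 4. No degree-3 curve has this shape.
(b) Observable constraints: the visible x-axis segment lies entirely on the curve; the y-axis gridline crossings are at y ∈ {-1, 1}.
(c) Putting this together gives p.

2*x^3*y - x*y^3 + 2*y^4 - 2*y^2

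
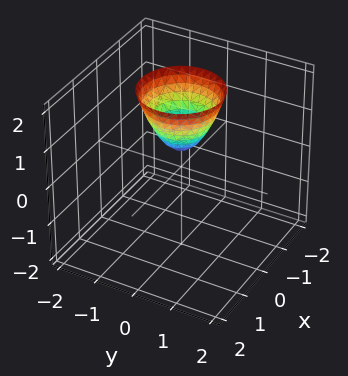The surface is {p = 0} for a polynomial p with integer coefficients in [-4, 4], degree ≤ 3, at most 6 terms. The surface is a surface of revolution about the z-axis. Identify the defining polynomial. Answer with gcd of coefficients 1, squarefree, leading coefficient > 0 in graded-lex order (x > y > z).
3*x^2 + 3*y^2 - 2*z + 1

1. The degree is 2 — a generic line meets the surface in up to 2 points.
2. By symmetry, the z-axis is an axis of rotation, so x and y enter only as x² + y².
3. From the visible intercepts: a circular section at z = 1 has radius between 0 and 1; it misses every integer gridline on the y-axis.
4. The integer polynomial consistent with all of this is the stated p.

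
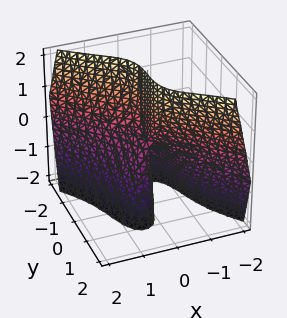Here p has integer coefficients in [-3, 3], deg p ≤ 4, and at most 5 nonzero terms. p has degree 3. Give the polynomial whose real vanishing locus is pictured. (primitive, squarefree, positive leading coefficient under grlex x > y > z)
(a) deg p = 3. No degree-2 surface has this shape.
(b) Reading off the gridlines: the visible z-axis segment lies entirely on the surface; it crosses the y-axis at the gridline y = 0; one x-axis crossing is at x = 0.
(c) These observations pin down the coefficients.

3*x^3 + 2*x^2*y + y^3 + 2*x*z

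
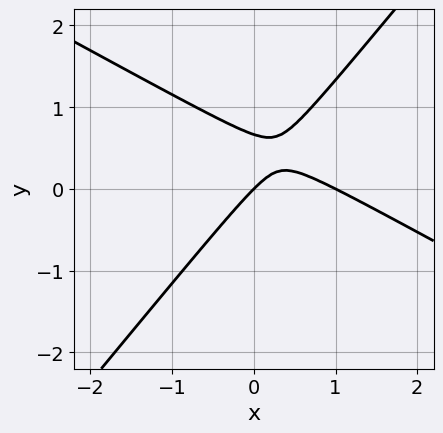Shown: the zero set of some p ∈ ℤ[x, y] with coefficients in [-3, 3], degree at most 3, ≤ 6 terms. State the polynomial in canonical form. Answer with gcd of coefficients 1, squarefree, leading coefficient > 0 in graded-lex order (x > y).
deg p = 2.
Against the integer gridlines: it meets the y-axis at y = 0 (among the integer gridlines); among the integer gridlines, it crosses the x-axis at x ∈ {0, 1}.
These observations pin down the coefficients.

2*x^2 + 2*x*y - 3*y^2 - 2*x + 2*y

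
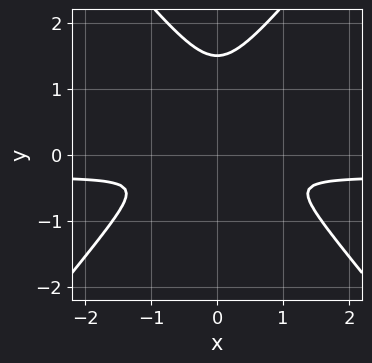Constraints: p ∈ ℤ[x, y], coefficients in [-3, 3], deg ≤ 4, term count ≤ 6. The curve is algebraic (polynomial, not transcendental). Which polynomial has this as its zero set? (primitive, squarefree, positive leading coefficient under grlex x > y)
3*x^2*y - 2*y^3 + x^2 + 3*y^2

(a) Degree: no degree-2 curve has this shape, so deg p = 3.
(b) Symmetries: the x ↦ −x reflection is a symmetry, so x appears only in even powers.
(c) Together with the visible shape, these determine p as stated.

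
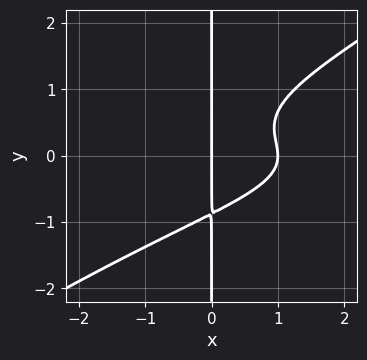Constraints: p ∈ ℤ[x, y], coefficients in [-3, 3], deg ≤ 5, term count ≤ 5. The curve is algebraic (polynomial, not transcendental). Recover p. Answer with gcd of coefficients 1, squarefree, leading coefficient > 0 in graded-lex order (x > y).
(a) deg p = 4.
(b) From the visible intercepts: the x-axis gridline crossings are at x ∈ {0, 1}; the visible y-axis segment lies entirely on the curve.
(c) Matching integer coefficients to the picture gives p.

2*x^2*y^2 - 3*x*y^3 + 2*x^2 - 2*x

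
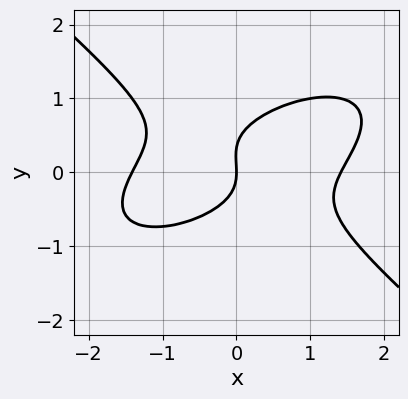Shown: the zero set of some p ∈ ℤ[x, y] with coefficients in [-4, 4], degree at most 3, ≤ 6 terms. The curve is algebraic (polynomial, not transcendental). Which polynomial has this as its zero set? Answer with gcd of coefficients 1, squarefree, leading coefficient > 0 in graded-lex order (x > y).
x^3 - x^2*y + 3*y^3 - y^2 - 2*x

deg p = 3. No degree-2 curve has this shape.
From the visible intercepts: one y-axis crossing is at y = 0; one x-axis crossing is at x = 0.
Fitting integer coefficients to these (and the overall shape) gives p.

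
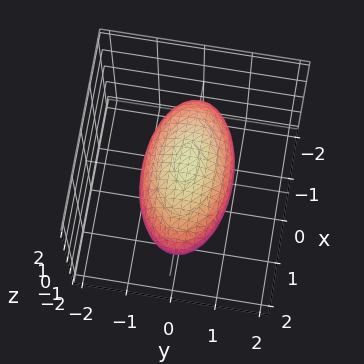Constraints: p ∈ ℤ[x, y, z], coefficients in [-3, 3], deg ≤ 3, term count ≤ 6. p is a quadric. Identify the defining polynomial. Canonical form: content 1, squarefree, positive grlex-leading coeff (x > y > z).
deg p = 2. A closed, bounded, convex surface; a quadric.
Symmetries: it's symmetric under z → −z, forcing even powers of z; it's symmetric under y → −y, forcing even powers of y; mirror symmetry x ↦ −x ⇒ only even powers of x.
Checking where it meets the axes: the y-axis gridline crossings are at y ∈ {-1, 1}; among the integer gridlines, it crosses the z-axis at z ∈ {-1, 1}.
Assembling these constraints gives the stated polynomial.

x^2 + 3*y^2 + 3*z^2 - 3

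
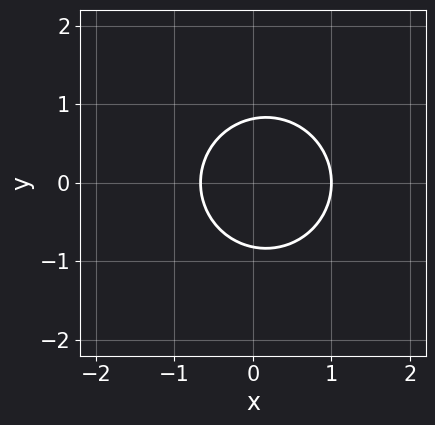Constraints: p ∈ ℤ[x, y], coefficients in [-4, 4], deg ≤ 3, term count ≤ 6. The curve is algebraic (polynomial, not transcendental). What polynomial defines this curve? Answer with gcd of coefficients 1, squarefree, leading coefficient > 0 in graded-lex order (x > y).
3*x^2 + 3*y^2 - x - 2

(a) The degree is 2 — no degree-1 curve has this shape.
(b) Symmetries: it's symmetric under y → −y, forcing even powers of y.
(c) Reading off the gridlines: it crosses the x-axis at the gridline x = 1.
(d) The integer polynomial consistent with all of this is the stated p.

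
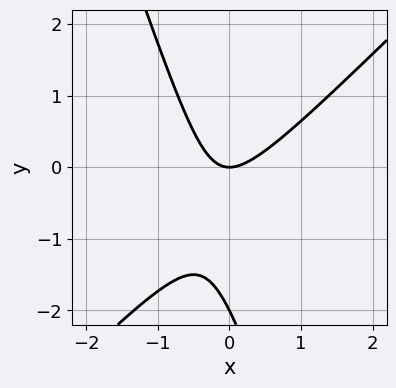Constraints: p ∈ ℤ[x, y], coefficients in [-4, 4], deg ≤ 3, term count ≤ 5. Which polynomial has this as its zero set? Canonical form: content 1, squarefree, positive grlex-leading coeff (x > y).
(a) Degree: the shape is more complex than any degree-1 curve, so deg p = 2.
(b) Observable constraints: the y-axis gridline crossings are at y ∈ {-2, 0}; it meets the x-axis at x = 0 (among the integer gridlines).
(c) The integer polynomial consistent with all of this is the stated p.

3*x^2 - 2*x*y - y^2 - 2*y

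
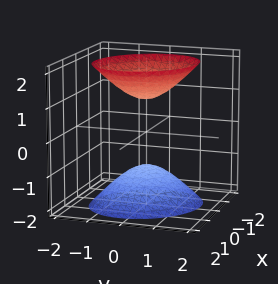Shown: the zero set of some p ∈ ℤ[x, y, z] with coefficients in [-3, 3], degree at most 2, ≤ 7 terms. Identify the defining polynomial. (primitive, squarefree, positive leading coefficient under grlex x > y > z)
3*x^2 + x*y + 3*y^2 - 2*z^2 + 2

1. The picture has 2 separate pieces. They look like related sheets of one shape, so recover p as a whole.
2. The degree is 2 — a generic line meets the surface in up to 2 points.
3. Reading off the gridlines: the z-axis gridline crossings are at z ∈ {-1, 1}; the surface avoids every integer y-axis point in the box; the surface avoids every integer x-axis point in the box.
4. Assembling these constraints gives the stated polynomial.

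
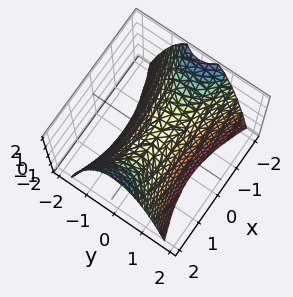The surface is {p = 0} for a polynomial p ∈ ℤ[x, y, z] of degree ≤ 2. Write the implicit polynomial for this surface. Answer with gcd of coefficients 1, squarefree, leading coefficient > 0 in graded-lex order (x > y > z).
(a) deg p = 2. A hyperbolic paraboloid; a quadric.
(b) Symmetries: it's symmetric under x → −x, forcing even powers of x; the y ↦ −y reflection is a symmetry, so y appears only in even powers.
(c) From the visible intercepts: one z-axis crossing is at z = 0; it meets the x-axis at x = 0 (among the integer gridlines); it meets the y-axis at y = 0 (among the integer gridlines).
(d) Putting this together gives p.

x^2 - 3*y^2 - 2*z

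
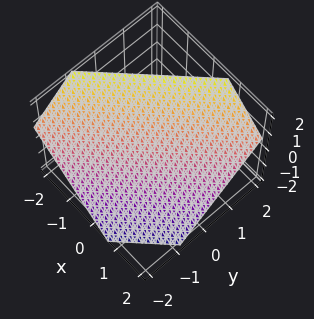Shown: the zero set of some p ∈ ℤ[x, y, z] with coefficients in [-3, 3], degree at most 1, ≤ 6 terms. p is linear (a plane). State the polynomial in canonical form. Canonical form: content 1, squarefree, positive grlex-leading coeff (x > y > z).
3*x - 3*y + 3*z - 2

(a) The degree is 1 — the surface is flat (a plane).
(b) The integer polynomial consistent with all of this is the stated p.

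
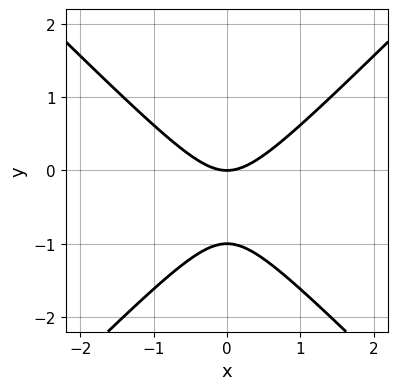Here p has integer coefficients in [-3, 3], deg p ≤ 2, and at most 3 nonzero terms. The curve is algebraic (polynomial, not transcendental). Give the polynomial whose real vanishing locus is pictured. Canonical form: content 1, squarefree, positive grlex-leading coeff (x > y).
x^2 - y^2 - y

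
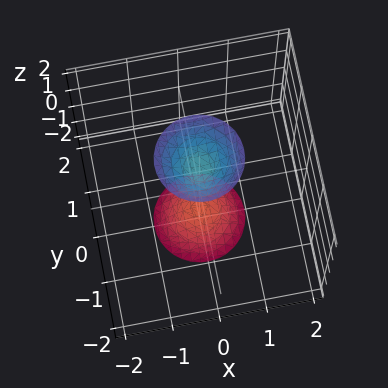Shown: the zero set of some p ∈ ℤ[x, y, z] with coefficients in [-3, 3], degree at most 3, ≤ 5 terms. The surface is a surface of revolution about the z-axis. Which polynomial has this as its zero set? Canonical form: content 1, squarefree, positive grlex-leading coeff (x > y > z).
(a) I count 2 distinct pieces. Treating them together as one polynomial.
(b) deg p = 2. The shape is more complex than any degree-1 surface.
(c) Symmetry: the surface is invariant under rotation about z: p = q(x² + y², z).
(d) Checking where it meets the axes: it misses every integer gridline on the x-axis; a circular section at z = 2 has radius between 0 and 1; the surface avoids every integer y-axis point in the box.
(e) Solving for integer coefficients yields p as stated.

3*x^2 + 3*y^2 - z^2 + 2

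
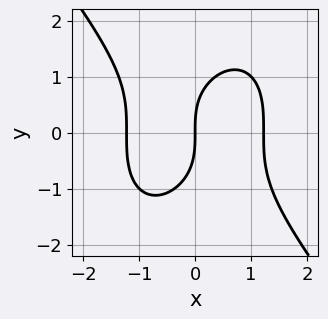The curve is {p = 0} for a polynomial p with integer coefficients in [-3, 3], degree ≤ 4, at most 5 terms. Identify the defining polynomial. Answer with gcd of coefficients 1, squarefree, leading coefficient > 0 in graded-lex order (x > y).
Degree: no degree-2 curve has this shape, so deg p = 3.
From the visible intercepts: it meets the x-axis at x = 0 (among the integer gridlines); one y-axis crossing is at y = 0.
Assembling these constraints gives the stated polynomial.

2*x^3 + y^3 - 3*x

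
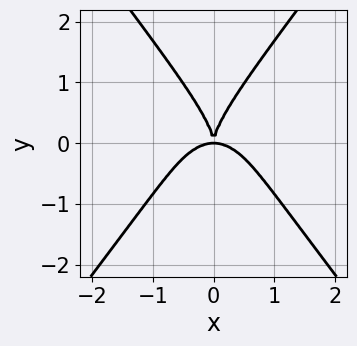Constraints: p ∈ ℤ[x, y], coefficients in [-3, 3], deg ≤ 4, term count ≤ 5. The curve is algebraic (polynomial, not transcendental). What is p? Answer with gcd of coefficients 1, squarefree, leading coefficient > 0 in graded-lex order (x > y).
First, degree: no degree-3 curve has this shape, so deg p = 4.
Next, symmetries: mirror symmetry x ↦ −x ⇒ only even powers of x.
Next, checking where it meets the axes: it meets the x-axis at x = 0 (among the integer gridlines); it crosses the y-axis at the gridline y = 0.
Finally, fitting integer coefficients to these (and the overall shape) gives p.

3*x^4 - y^4 + 3*x^2*y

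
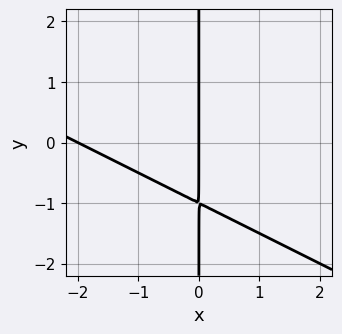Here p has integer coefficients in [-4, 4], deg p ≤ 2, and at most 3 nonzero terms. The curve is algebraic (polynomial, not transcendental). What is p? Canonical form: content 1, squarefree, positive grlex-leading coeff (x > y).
1. The degree is 2 — a generic line meets the curve in up to 2 points.
2. From the axis intercepts and sections: the visible y-axis segment lies entirely on the curve; the x-axis gridline crossings are at x ∈ {-2, 0}.
3. Putting this together gives p.

x^2 + 2*x*y + 2*x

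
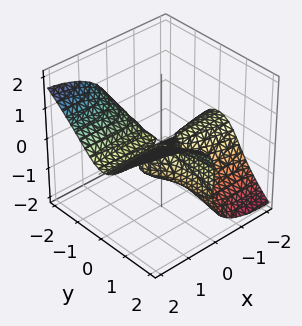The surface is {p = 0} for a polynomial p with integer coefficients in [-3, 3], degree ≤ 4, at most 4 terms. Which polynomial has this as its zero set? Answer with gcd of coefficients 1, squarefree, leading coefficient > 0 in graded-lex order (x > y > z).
1. Degree: no degree-2 surface has this shape, so deg p = 3.
2. Observable constraints: the visible y-axis segment lies entirely on the surface; every point of the x-axis in the box is on the surface.
3. Solving for integer coefficients yields p as stated. Check: (0, 0, -1) on the z-axis lies on the surface, and p(0, 0, -1) = 0. ✓

x^2*z - 2*x*y^2 + 2*z^3 + 2*z^2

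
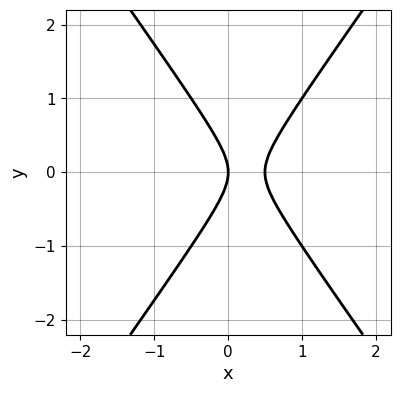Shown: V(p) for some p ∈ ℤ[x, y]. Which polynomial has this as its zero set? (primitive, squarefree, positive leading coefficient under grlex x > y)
First, deg p = 2. The shape is more complex than any degree-1 curve.
Next, symmetries: the y ↦ −y reflection is a symmetry, so y appears only in even powers.
Then, from the axis intercepts and sections: one y-axis crossing is at y = 0; it crosses the x-axis at the gridline x = 0.
Finally, together with the visible shape, these determine p as stated.

2*x^2 - y^2 - x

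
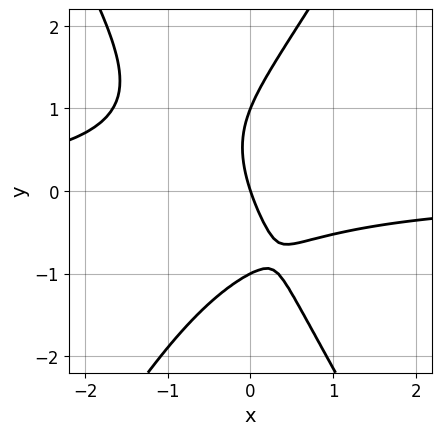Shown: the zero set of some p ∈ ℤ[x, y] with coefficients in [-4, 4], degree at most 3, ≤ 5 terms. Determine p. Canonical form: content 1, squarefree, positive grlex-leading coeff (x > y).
3*x^2*y - y^3 + 2*x*y + 3*x + y

First, degree: no degree-2 curve has this shape, so deg p = 3.
Then, from the axis intercepts and sections: among the integer gridlines, it crosses the y-axis at y ∈ {-1, 0, 1}; it meets the x-axis at x = 0 (among the integer gridlines).
Finally, matching integer coefficients to the picture gives p.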